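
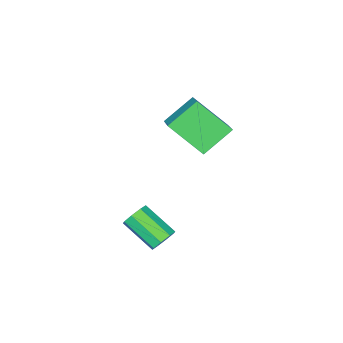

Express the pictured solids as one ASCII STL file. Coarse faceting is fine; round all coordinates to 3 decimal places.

solid 
facet normal -0.561 -0.671 -0.485
outer loop
vertex -1.449 -4.595 2.97
vertex -1.951 -3.364 1.848
vertex -0.332 -4.915 2.119
endloop
endfacet
facet normal 0.289 -0.708 0.645
outer loop
vertex 0.471 -3.956 2.812
vertex -1.449 -4.595 2.97
vertex -0.332 -4.915 2.119
endloop
endfacet
facet normal -0.561 -0.671 -0.485
outer loop
vertex -0.332 -4.915 2.119
vertex -1.951 -3.364 1.848
vertex -0.834 -3.684 0.997
endloop
endfacet
facet normal 0.775 -0.222 -0.591
outer loop
vertex -0.834 -3.684 0.997
vertex 0.471 -3.956 2.812
vertex -0.332 -4.915 2.119
endloop
endfacet
facet normal -0.775 0.222 0.591
outer loop
vertex -1.449 -4.595 2.97
vertex -1.148 -2.405 2.541
vertex -1.951 -3.364 1.848
endloop
endfacet
facet normal 0.289 -0.708 0.645
outer loop
vertex -0.646 -3.636 3.663
vertex -1.449 -4.595 2.97
vertex 0.471 -3.956 2.812
endloop
endfacet
facet normal -0.775 0.222 0.591
outer loop
vertex -0.646 -3.636 3.663
vertex -1.148 -2.405 2.541
vertex -1.449 -4.595 2.97
endloop
endfacet
facet normal -0.289 0.708 -0.645
outer loop
vertex -1.951 -3.364 1.848
vertex -1.148 -2.405 2.541
vertex -0.834 -3.684 0.997
endloop
endfacet
facet normal 0.775 -0.222 -0.591
outer loop
vertex -0.031 -2.725 1.69
vertex 0.471 -3.956 2.812
vertex -0.834 -3.684 0.997
endloop
endfacet
facet normal -0.289 0.708 -0.645
outer loop
vertex -0.834 -3.684 0.997
vertex -1.148 -2.405 2.541
vertex -0.031 -2.725 1.69
endloop
endfacet
facet normal 0.561 0.671 0.485
outer loop
vertex -0.031 -2.725 1.69
vertex -0.646 -3.636 3.663
vertex 0.471 -3.956 2.812
endloop
endfacet
facet normal 0.561 0.671 0.485
outer loop
vertex -1.148 -2.405 2.541
vertex -0.646 -3.636 3.663
vertex -0.031 -2.725 1.69
endloop
endfacet
facet normal -0.109 0.842 -0.528
outer loop
vertex 2.406 -2.813 -2.035
vertex 2.018 -2.643 -1.684
vertex 2.565 -2.591 -1.714
endloop
endfacet
facet normal 0.920 -0.116 -0.375
outer loop
vertex 2.406 -2.813 -2.035
vertex 2.565 -2.591 -1.714
vertex 2.569 -4.067 -1.247
endloop
endfacet
facet normal 0.919 -0.116 -0.376
outer loop
vertex 2.569 -4.067 -1.247
vertex 2.565 -2.591 -1.714
vertex 2.728 -3.845 -0.927
endloop
endfacet
facet normal 0.110 -0.841 0.529
outer loop
vertex 2.569 -4.067 -1.247
vertex 2.728 -3.845 -0.927
vertex 2.182 -3.897 -0.896
endloop
endfacet
facet normal -0.109 0.841 -0.530
outer loop
vertex 2.565 -2.591 -1.714
vertex 2.018 -2.643 -1.684
vertex 2.404 -2.399 -1.376
endloop
endfacet
facet normal 0.917 0.290 0.272
outer loop
vertex 2.565 -2.591 -1.714
vertex 2.404 -2.399 -1.376
vertex 2.728 -3.845 -0.927
endloop
endfacet
facet normal 0.917 0.290 0.272
outer loop
vertex 2.728 -3.845 -0.927
vertex 2.404 -2.399 -1.376
vertex 2.567 -3.654 -0.588
endloop
endfacet
facet normal 0.110 -0.843 0.527
outer loop
vertex 2.728 -3.845 -0.927
vertex 2.567 -3.654 -0.588
vertex 2.182 -3.897 -0.896
endloop
endfacet
facet normal -0.111 0.842 -0.528
outer loop
vertex 2.404 -2.399 -1.376
vertex 2.018 -2.643 -1.684
vertex 2.017 -2.351 -1.218
endloop
endfacet
facet normal 0.376 0.527 0.762
outer loop
vertex 2.404 -2.399 -1.376
vertex 2.017 -2.351 -1.218
vertex 2.567 -3.654 -0.588
endloop
endfacet
facet normal 0.378 0.527 0.761
outer loop
vertex 2.567 -3.654 -0.588
vertex 2.017 -2.351 -1.218
vertex 2.18 -3.605 -0.43
endloop
endfacet
facet normal 0.109 -0.842 0.528
outer loop
vertex 2.567 -3.654 -0.588
vertex 2.18 -3.605 -0.43
vertex 2.182 -3.897 -0.896
endloop
endfacet
facet normal -0.109 0.842 -0.528
outer loop
vertex 2.017 -2.351 -1.218
vertex 2.018 -2.643 -1.684
vertex 1.631 -2.473 -1.333
endloop
endfacet
facet normal -0.383 0.455 0.804
outer loop
vertex 2.017 -2.351 -1.218
vertex 1.631 -2.473 -1.333
vertex 2.18 -3.605 -0.43
endloop
endfacet
facet normal -0.383 0.455 0.804
outer loop
vertex 2.18 -3.605 -0.43
vertex 1.631 -2.473 -1.333
vertex 1.794 -3.727 -0.545
endloop
endfacet
facet normal 0.109 -0.842 0.528
outer loop
vertex 2.18 -3.605 -0.43
vertex 1.794 -3.727 -0.545
vertex 2.182 -3.897 -0.896
endloop
endfacet
facet normal -0.110 0.841 -0.529
outer loop
vertex 1.631 -2.473 -1.333
vertex 2.018 -2.643 -1.684
vertex 1.472 -2.695 -1.653
endloop
endfacet
facet normal -0.919 0.117 0.376
outer loop
vertex 1.631 -2.473 -1.333
vertex 1.472 -2.695 -1.653
vertex 1.794 -3.727 -0.545
endloop
endfacet
facet normal -0.920 0.116 0.375
outer loop
vertex 1.794 -3.727 -0.545
vertex 1.472 -2.695 -1.653
vertex 1.635 -3.949 -0.866
endloop
endfacet
facet normal 0.109 -0.842 0.528
outer loop
vertex 1.794 -3.727 -0.545
vertex 1.635 -3.949 -0.866
vertex 2.182 -3.897 -0.896
endloop
endfacet
facet normal -0.110 0.843 -0.527
outer loop
vertex 1.472 -2.695 -1.653
vertex 2.018 -2.643 -1.684
vertex 1.633 -2.886 -1.992
endloop
endfacet
facet normal -0.917 -0.290 -0.272
outer loop
vertex 1.472 -2.695 -1.653
vertex 1.633 -2.886 -1.992
vertex 1.635 -3.949 -0.866
endloop
endfacet
facet normal -0.917 -0.290 -0.272
outer loop
vertex 1.635 -3.949 -0.866
vertex 1.633 -2.886 -1.992
vertex 1.796 -4.141 -1.204
endloop
endfacet
facet normal 0.109 -0.841 0.530
outer loop
vertex 1.635 -3.949 -0.866
vertex 1.796 -4.141 -1.204
vertex 2.182 -3.897 -0.896
endloop
endfacet
facet normal -0.109 0.842 -0.528
outer loop
vertex 1.633 -2.886 -1.992
vertex 2.018 -2.643 -1.684
vertex 2.02 -2.935 -2.15
endloop
endfacet
facet normal -0.378 -0.527 -0.761
outer loop
vertex 1.633 -2.886 -1.992
vertex 2.02 -2.935 -2.15
vertex 1.796 -4.141 -1.204
endloop
endfacet
facet normal -0.376 -0.528 -0.762
outer loop
vertex 1.796 -4.141 -1.204
vertex 2.02 -2.935 -2.15
vertex 2.183 -4.189 -1.362
endloop
endfacet
facet normal 0.111 -0.842 0.528
outer loop
vertex 1.796 -4.141 -1.204
vertex 2.183 -4.189 -1.362
vertex 2.182 -3.897 -0.896
endloop
endfacet
facet normal -0.109 0.842 -0.528
outer loop
vertex 2.02 -2.935 -2.15
vertex 2.018 -2.643 -1.684
vertex 2.406 -2.813 -2.035
endloop
endfacet
facet normal 0.383 -0.455 -0.804
outer loop
vertex 2.02 -2.935 -2.15
vertex 2.406 -2.813 -2.035
vertex 2.183 -4.189 -1.362
endloop
endfacet
facet normal 0.383 -0.455 -0.804
outer loop
vertex 2.183 -4.189 -1.362
vertex 2.406 -2.813 -2.035
vertex 2.569 -4.067 -1.247
endloop
endfacet
facet normal 0.109 -0.842 0.528
outer loop
vertex 2.183 -4.189 -1.362
vertex 2.569 -4.067 -1.247
vertex 2.182 -3.897 -0.896
endloop
endfacet

endsolid


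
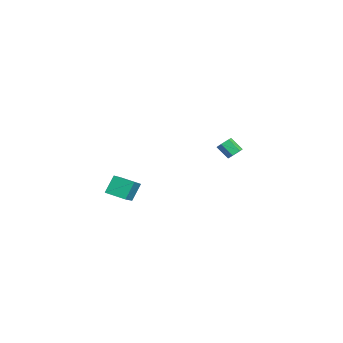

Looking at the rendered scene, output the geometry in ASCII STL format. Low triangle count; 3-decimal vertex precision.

solid 
facet normal -0.514 -0.817 0.260
outer loop
vertex 4.718 -5.105 2.978
vertex 4.292 -4.497 4.045
vertex 3.015 -4.381 1.885
endloop
endfacet
facet normal 0.328 -0.467 -0.821
outer loop
vertex 3.668 -3.343 1.555
vertex 4.718 -5.105 2.978
vertex 3.015 -4.381 1.885
endloop
endfacet
facet normal -0.514 -0.817 0.260
outer loop
vertex 3.015 -4.381 1.885
vertex 4.292 -4.497 4.045
vertex 2.588 -3.773 2.952
endloop
endfacet
facet normal -0.792 0.337 -0.509
outer loop
vertex 2.588 -3.773 2.952
vertex 3.668 -3.343 1.555
vertex 3.015 -4.381 1.885
endloop
endfacet
facet normal 0.792 -0.337 0.508
outer loop
vertex 4.718 -5.105 2.978
vertex 4.945 -3.459 3.715
vertex 4.292 -4.497 4.045
endloop
endfacet
facet normal 0.328 -0.468 -0.821
outer loop
vertex 5.372 -4.067 2.648
vertex 4.718 -5.105 2.978
vertex 3.668 -3.343 1.555
endloop
endfacet
facet normal 0.792 -0.337 0.509
outer loop
vertex 5.372 -4.067 2.648
vertex 4.945 -3.459 3.715
vertex 4.718 -5.105 2.978
endloop
endfacet
facet normal -0.328 0.467 0.821
outer loop
vertex 4.292 -4.497 4.045
vertex 4.945 -3.459 3.715
vertex 2.588 -3.773 2.952
endloop
endfacet
facet normal -0.792 0.337 -0.509
outer loop
vertex 3.242 -2.735 2.622
vertex 3.668 -3.343 1.555
vertex 2.588 -3.773 2.952
endloop
endfacet
facet normal -0.328 0.468 0.821
outer loop
vertex 2.588 -3.773 2.952
vertex 4.945 -3.459 3.715
vertex 3.242 -2.735 2.622
endloop
endfacet
facet normal 0.514 0.817 -0.260
outer loop
vertex 3.242 -2.735 2.622
vertex 5.372 -4.067 2.648
vertex 3.668 -3.343 1.555
endloop
endfacet
facet normal 0.514 0.817 -0.260
outer loop
vertex 4.945 -3.459 3.715
vertex 5.372 -4.067 2.648
vertex 3.242 -2.735 2.622
endloop
endfacet
facet normal 0.510 0.521 -0.684
outer loop
vertex -1.582 4.405 2.177
vertex -1.937 4.22 1.771
vertex -2.053 4.702 2.052
endloop
endfacet
facet normal 0.241 0.675 0.697
outer loop
vertex -1.582 4.405 2.177
vertex -2.053 4.702 2.052
vertex -2.149 3.825 2.935
endloop
endfacet
facet normal 0.243 0.675 0.697
outer loop
vertex -2.149 3.825 2.935
vertex -2.053 4.702 2.052
vertex -2.619 4.122 2.811
endloop
endfacet
facet normal -0.510 -0.522 0.683
outer loop
vertex -2.149 3.825 2.935
vertex -2.619 4.122 2.811
vertex -2.503 3.64 2.529
endloop
endfacet
facet normal 0.511 0.521 -0.683
outer loop
vertex -2.053 4.702 2.052
vertex -1.937 4.22 1.771
vertex -2.407 4.517 1.646
endloop
endfacet
facet normal -0.594 0.788 0.159
outer loop
vertex -2.053 4.702 2.052
vertex -2.407 4.517 1.646
vertex -2.619 4.122 2.811
endloop
endfacet
facet normal -0.593 0.789 0.159
outer loop
vertex -2.619 4.122 2.811
vertex -2.407 4.517 1.646
vertex -2.974 3.937 2.405
endloop
endfacet
facet normal -0.509 -0.523 0.684
outer loop
vertex -2.619 4.122 2.811
vertex -2.974 3.937 2.405
vertex -2.503 3.64 2.529
endloop
endfacet
facet normal 0.511 0.521 -0.683
outer loop
vertex -2.407 4.517 1.646
vertex -1.937 4.22 1.771
vertex -2.291 4.035 1.365
endloop
endfacet
facet normal -0.835 0.113 -0.538
outer loop
vertex -2.407 4.517 1.646
vertex -2.291 4.035 1.365
vertex -2.974 3.937 2.405
endloop
endfacet
facet normal -0.835 0.114 -0.538
outer loop
vertex -2.974 3.937 2.405
vertex -2.291 4.035 1.365
vertex -2.858 3.455 2.123
endloop
endfacet
facet normal -0.509 -0.523 0.684
outer loop
vertex -2.974 3.937 2.405
vertex -2.858 3.455 2.123
vertex -2.503 3.64 2.529
endloop
endfacet
facet normal 0.510 0.522 -0.683
outer loop
vertex -2.291 4.035 1.365
vertex -1.937 4.22 1.771
vertex -1.821 3.738 1.489
endloop
endfacet
facet normal -0.242 -0.675 -0.697
outer loop
vertex -2.291 4.035 1.365
vertex -1.821 3.738 1.489
vertex -2.858 3.455 2.123
endloop
endfacet
facet normal -0.241 -0.676 -0.696
outer loop
vertex -2.858 3.455 2.123
vertex -1.821 3.738 1.489
vertex -2.387 3.158 2.248
endloop
endfacet
facet normal -0.510 -0.521 0.684
outer loop
vertex -2.858 3.455 2.123
vertex -2.387 3.158 2.248
vertex -2.503 3.64 2.529
endloop
endfacet
facet normal 0.509 0.523 -0.684
outer loop
vertex -1.821 3.738 1.489
vertex -1.937 4.22 1.771
vertex -1.466 3.923 1.895
endloop
endfacet
facet normal 0.594 -0.789 -0.160
outer loop
vertex -1.821 3.738 1.489
vertex -1.466 3.923 1.895
vertex -2.387 3.158 2.248
endloop
endfacet
facet normal 0.594 -0.789 -0.159
outer loop
vertex -2.387 3.158 2.248
vertex -1.466 3.923 1.895
vertex -2.033 3.343 2.654
endloop
endfacet
facet normal -0.511 -0.521 0.683
outer loop
vertex -2.387 3.158 2.248
vertex -2.033 3.343 2.654
vertex -2.503 3.64 2.529
endloop
endfacet
facet normal 0.509 0.523 -0.684
outer loop
vertex -1.466 3.923 1.895
vertex -1.937 4.22 1.771
vertex -1.582 4.405 2.177
endloop
endfacet
facet normal 0.836 -0.113 0.538
outer loop
vertex -1.466 3.923 1.895
vertex -1.582 4.405 2.177
vertex -2.033 3.343 2.654
endloop
endfacet
facet normal 0.835 -0.113 0.538
outer loop
vertex -2.033 3.343 2.654
vertex -1.582 4.405 2.177
vertex -2.149 3.825 2.935
endloop
endfacet
facet normal -0.511 -0.521 0.683
outer loop
vertex -2.033 3.343 2.654
vertex -2.149 3.825 2.935
vertex -2.503 3.64 2.529
endloop
endfacet

endsolid


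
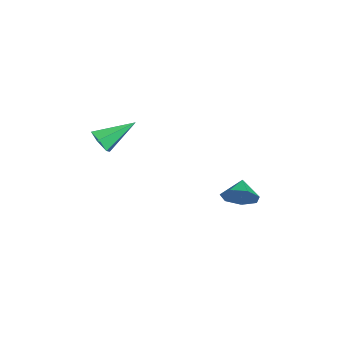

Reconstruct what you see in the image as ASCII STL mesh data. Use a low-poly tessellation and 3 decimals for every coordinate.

solid 
facet normal 0.864 -0.145 -0.481
outer loop
vertex 3.552 2.151 -0.245
vertex 3.061 1.826 -1.029
vertex 3.334 2.743 -0.815
endloop
endfacet
facet normal -0.180 0.647 0.741
outer loop
vertex 3.552 2.151 -0.245
vertex 3.334 2.743 -0.815
vertex 2.059 1.994 -0.471
endloop
endfacet
facet normal 0.864 -0.145 -0.482
outer loop
vertex 3.334 2.743 -0.815
vertex 3.061 1.826 -1.029
vertex 2.91 2.645 -1.546
endloop
endfacet
facet normal -0.469 0.869 0.155
outer loop
vertex 3.334 2.743 -0.815
vertex 2.91 2.645 -1.546
vertex 2.059 1.994 -0.471
endloop
endfacet
facet normal 0.865 -0.144 -0.481
outer loop
vertex 2.91 2.645 -1.546
vertex 3.061 1.826 -1.029
vertex 2.601 1.93 -1.888
endloop
endfacet
facet normal -0.800 0.503 -0.329
outer loop
vertex 2.91 2.645 -1.546
vertex 2.601 1.93 -1.888
vertex 2.059 1.994 -0.471
endloop
endfacet
facet normal 0.865 -0.145 -0.481
outer loop
vertex 2.601 1.93 -1.888
vertex 3.061 1.826 -1.029
vertex 2.638 1.137 -1.583
endloop
endfacet
facet normal -0.922 -0.176 -0.345
outer loop
vertex 2.601 1.93 -1.888
vertex 2.638 1.137 -1.583
vertex 2.059 1.994 -0.471
endloop
endfacet
facet normal 0.865 -0.144 -0.481
outer loop
vertex 2.638 1.137 -1.583
vertex 3.061 1.826 -1.029
vertex 2.994 0.863 -0.861
endloop
endfacet
facet normal -0.745 -0.657 0.118
outer loop
vertex 2.638 1.137 -1.583
vertex 2.994 0.863 -0.861
vertex 2.059 1.994 -0.471
endloop
endfacet
facet normal 0.864 -0.144 -0.482
outer loop
vertex 2.994 0.863 -0.861
vertex 3.061 1.826 -1.029
vertex 3.401 1.314 -0.266
endloop
endfacet
facet normal -0.401 -0.577 0.712
outer loop
vertex 2.994 0.863 -0.861
vertex 3.401 1.314 -0.266
vertex 2.059 1.994 -0.471
endloop
endfacet
facet normal 0.864 -0.144 -0.482
outer loop
vertex 3.401 1.314 -0.266
vertex 3.061 1.826 -1.029
vertex 3.552 2.151 -0.245
endloop
endfacet
facet normal -0.150 0.002 0.989
outer loop
vertex 3.401 1.314 -0.266
vertex 3.552 2.151 -0.245
vertex 2.059 1.994 -0.471
endloop
endfacet
facet normal 0.205 -0.824 -0.528
outer loop
vertex 3.94 -4.895 3.616
vertex 3.335 -4.754 3.162
vertex 4.026 -4.467 2.982
endloop
endfacet
facet normal 0.858 0.365 0.363
outer loop
vertex 3.94 -4.895 3.616
vertex 4.026 -4.467 2.982
vertex 2.925 -3.106 4.218
endloop
endfacet
facet normal 0.205 -0.824 -0.528
outer loop
vertex 4.026 -4.467 2.982
vertex 3.335 -4.754 3.162
vertex 3.42 -4.326 2.527
endloop
endfacet
facet normal 0.488 0.769 -0.412
outer loop
vertex 4.026 -4.467 2.982
vertex 3.42 -4.326 2.527
vertex 2.925 -3.106 4.218
endloop
endfacet
facet normal 0.205 -0.824 -0.528
outer loop
vertex 3.42 -4.326 2.527
vertex 3.335 -4.754 3.162
vertex 2.729 -4.614 2.708
endloop
endfacet
facet normal -0.436 0.664 -0.607
outer loop
vertex 3.42 -4.326 2.527
vertex 2.729 -4.614 2.708
vertex 2.925 -3.106 4.218
endloop
endfacet
facet normal 0.205 -0.824 -0.528
outer loop
vertex 2.729 -4.614 2.708
vertex 3.335 -4.754 3.162
vertex 2.644 -5.041 3.342
endloop
endfacet
facet normal -0.987 0.156 -0.027
outer loop
vertex 2.729 -4.614 2.708
vertex 2.644 -5.041 3.342
vertex 2.925 -3.106 4.218
endloop
endfacet
facet normal 0.205 -0.824 -0.528
outer loop
vertex 2.644 -5.041 3.342
vertex 3.335 -4.754 3.162
vertex 3.249 -5.182 3.796
endloop
endfacet
facet normal -0.618 -0.248 0.746
outer loop
vertex 2.644 -5.041 3.342
vertex 3.249 -5.182 3.796
vertex 2.925 -3.106 4.218
endloop
endfacet
facet normal 0.205 -0.824 -0.528
outer loop
vertex 3.249 -5.182 3.796
vertex 3.335 -4.754 3.162
vertex 3.94 -4.895 3.616
endloop
endfacet
facet normal 0.305 -0.144 0.941
outer loop
vertex 3.249 -5.182 3.796
vertex 3.94 -4.895 3.616
vertex 2.925 -3.106 4.218
endloop
endfacet

endsolid


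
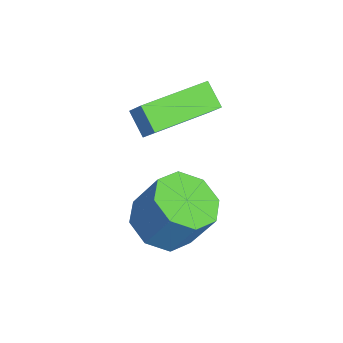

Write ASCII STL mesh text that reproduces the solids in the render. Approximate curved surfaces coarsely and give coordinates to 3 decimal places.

solid 
facet normal -0.590 -0.183 -0.786
outer loop
vertex -1.301 1.013 2.488
vertex -1.882 3.041 2.451
vertex -0.61 1.201 1.926
endloop
endfacet
facet normal 0.276 -0.961 0.018
outer loop
vertex -0.038 1.379 2.689
vertex -1.301 1.013 2.488
vertex -0.61 1.201 1.926
endloop
endfacet
facet normal -0.590 -0.183 -0.786
outer loop
vertex -0.61 1.201 1.926
vertex -1.882 3.041 2.451
vertex -1.191 3.229 1.889
endloop
endfacet
facet normal 0.759 0.206 -0.617
outer loop
vertex -1.191 3.229 1.889
vertex -0.038 1.379 2.689
vertex -0.61 1.201 1.926
endloop
endfacet
facet normal -0.759 -0.206 0.617
outer loop
vertex -1.301 1.013 2.488
vertex -1.31 3.219 3.214
vertex -1.882 3.041 2.451
endloop
endfacet
facet normal 0.276 -0.961 0.018
outer loop
vertex -0.729 1.191 3.251
vertex -1.301 1.013 2.488
vertex -0.038 1.379 2.689
endloop
endfacet
facet normal -0.759 -0.206 0.617
outer loop
vertex -0.729 1.191 3.251
vertex -1.31 3.219 3.214
vertex -1.301 1.013 2.488
endloop
endfacet
facet normal -0.276 0.961 -0.018
outer loop
vertex -1.882 3.041 2.451
vertex -1.31 3.219 3.214
vertex -1.191 3.229 1.889
endloop
endfacet
facet normal 0.759 0.206 -0.617
outer loop
vertex -0.619 3.407 2.652
vertex -0.038 1.379 2.689
vertex -1.191 3.229 1.889
endloop
endfacet
facet normal -0.276 0.961 -0.018
outer loop
vertex -1.191 3.229 1.889
vertex -1.31 3.219 3.214
vertex -0.619 3.407 2.652
endloop
endfacet
facet normal 0.590 0.183 0.786
outer loop
vertex -0.619 3.407 2.652
vertex -0.729 1.191 3.251
vertex -0.038 1.379 2.689
endloop
endfacet
facet normal 0.590 0.183 0.786
outer loop
vertex -1.31 3.219 3.214
vertex -0.729 1.191 3.251
vertex -0.619 3.407 2.652
endloop
endfacet
facet normal -0.267 -0.393 -0.880
outer loop
vertex 1.969 0.533 0.061
vertex 1.243 1.201 -0.017
vertex 2.194 1.166 -0.29
endloop
endfacet
facet normal 0.917 -0.385 -0.107
outer loop
vertex 1.969 0.533 0.061
vertex 2.194 1.166 -0.29
vertex 2.363 1.11 1.354
endloop
endfacet
facet normal 0.917 -0.385 -0.107
outer loop
vertex 2.363 1.11 1.354
vertex 2.194 1.166 -0.29
vertex 2.588 1.743 1.003
endloop
endfacet
facet normal 0.268 0.392 0.880
outer loop
vertex 2.363 1.11 1.354
vertex 2.588 1.743 1.003
vertex 1.637 1.779 1.277
endloop
endfacet
facet normal -0.267 -0.393 -0.880
outer loop
vertex 2.194 1.166 -0.29
vertex 1.243 1.201 -0.017
vertex 1.861 1.819 -0.481
endloop
endfacet
facet normal 0.857 0.319 -0.404
outer loop
vertex 2.194 1.166 -0.29
vertex 1.861 1.819 -0.481
vertex 2.588 1.743 1.003
endloop
endfacet
facet normal 0.858 0.319 -0.404
outer loop
vertex 2.588 1.743 1.003
vertex 1.861 1.819 -0.481
vertex 2.255 2.397 0.812
endloop
endfacet
facet normal 0.268 0.393 0.879
outer loop
vertex 2.588 1.743 1.003
vertex 2.255 2.397 0.812
vertex 1.637 1.779 1.277
endloop
endfacet
facet normal -0.268 -0.393 -0.880
outer loop
vertex 1.861 1.819 -0.481
vertex 1.243 1.201 -0.017
vertex 1.167 2.111 -0.4
endloop
endfacet
facet normal 0.297 0.835 -0.464
outer loop
vertex 1.861 1.819 -0.481
vertex 1.167 2.111 -0.4
vertex 2.255 2.397 0.812
endloop
endfacet
facet normal 0.296 0.836 -0.463
outer loop
vertex 2.255 2.397 0.812
vertex 1.167 2.111 -0.4
vertex 1.561 2.688 0.894
endloop
endfacet
facet normal 0.269 0.393 0.879
outer loop
vertex 2.255 2.397 0.812
vertex 1.561 2.688 0.894
vertex 1.637 1.779 1.277
endloop
endfacet
facet normal -0.269 -0.393 -0.880
outer loop
vertex 1.167 2.111 -0.4
vertex 1.243 1.201 -0.017
vertex 0.517 1.87 -0.094
endloop
endfacet
facet normal -0.438 0.863 -0.251
outer loop
vertex 1.167 2.111 -0.4
vertex 0.517 1.87 -0.094
vertex 1.561 2.688 0.894
endloop
endfacet
facet normal -0.438 0.863 -0.252
outer loop
vertex 1.561 2.688 0.894
vertex 0.517 1.87 -0.094
vertex 0.911 2.447 1.199
endloop
endfacet
facet normal 0.267 0.393 0.880
outer loop
vertex 1.561 2.688 0.894
vertex 0.911 2.447 1.199
vertex 1.637 1.779 1.277
endloop
endfacet
facet normal -0.268 -0.392 -0.880
outer loop
vertex 0.517 1.87 -0.094
vertex 1.243 1.201 -0.017
vertex 0.292 1.237 0.257
endloop
endfacet
facet normal -0.917 0.385 0.107
outer loop
vertex 0.517 1.87 -0.094
vertex 0.292 1.237 0.257
vertex 0.911 2.447 1.199
endloop
endfacet
facet normal -0.917 0.385 0.107
outer loop
vertex 0.911 2.447 1.199
vertex 0.292 1.237 0.257
vertex 0.686 1.814 1.55
endloop
endfacet
facet normal 0.267 0.393 0.880
outer loop
vertex 0.911 2.447 1.199
vertex 0.686 1.814 1.55
vertex 1.637 1.779 1.277
endloop
endfacet
facet normal -0.268 -0.393 -0.879
outer loop
vertex 0.292 1.237 0.257
vertex 1.243 1.201 -0.017
vertex 0.625 0.583 0.448
endloop
endfacet
facet normal -0.858 -0.319 0.404
outer loop
vertex 0.292 1.237 0.257
vertex 0.625 0.583 0.448
vertex 0.686 1.814 1.55
endloop
endfacet
facet normal -0.857 -0.319 0.404
outer loop
vertex 0.686 1.814 1.55
vertex 0.625 0.583 0.448
vertex 1.019 1.161 1.741
endloop
endfacet
facet normal 0.267 0.393 0.880
outer loop
vertex 0.686 1.814 1.55
vertex 1.019 1.161 1.741
vertex 1.637 1.779 1.277
endloop
endfacet
facet normal -0.269 -0.393 -0.879
outer loop
vertex 0.625 0.583 0.448
vertex 1.243 1.201 -0.017
vertex 1.319 0.292 0.366
endloop
endfacet
facet normal -0.296 -0.835 0.463
outer loop
vertex 0.625 0.583 0.448
vertex 1.319 0.292 0.366
vertex 1.019 1.161 1.741
endloop
endfacet
facet normal -0.297 -0.835 0.463
outer loop
vertex 1.019 1.161 1.741
vertex 1.319 0.292 0.366
vertex 1.713 0.869 1.66
endloop
endfacet
facet normal 0.268 0.393 0.880
outer loop
vertex 1.019 1.161 1.741
vertex 1.713 0.869 1.66
vertex 1.637 1.779 1.277
endloop
endfacet
facet normal -0.267 -0.393 -0.880
outer loop
vertex 1.319 0.292 0.366
vertex 1.243 1.201 -0.017
vertex 1.969 0.533 0.061
endloop
endfacet
facet normal 0.438 -0.863 0.251
outer loop
vertex 1.319 0.292 0.366
vertex 1.969 0.533 0.061
vertex 1.713 0.869 1.66
endloop
endfacet
facet normal 0.438 -0.863 0.252
outer loop
vertex 1.713 0.869 1.66
vertex 1.969 0.533 0.061
vertex 2.363 1.11 1.354
endloop
endfacet
facet normal 0.269 0.393 0.880
outer loop
vertex 1.713 0.869 1.66
vertex 2.363 1.11 1.354
vertex 1.637 1.779 1.277
endloop
endfacet

endsolid


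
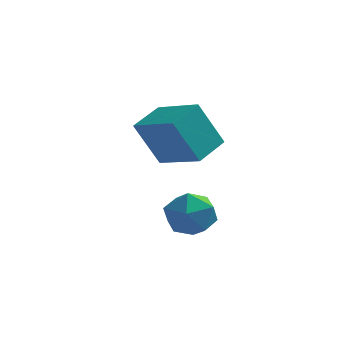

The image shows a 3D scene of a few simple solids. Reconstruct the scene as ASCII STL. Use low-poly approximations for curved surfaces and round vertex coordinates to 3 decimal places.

solid 
facet normal -0.143 0.576 0.805
outer loop
vertex 0.771 1.211 -1.793
vertex 1.377 0.484 -1.165
vertex 1.894 1.348 -1.691
endloop
endfacet
facet normal -0.137 0.968 0.208
outer loop
vertex 0.771 1.211 -1.793
vertex 1.894 1.348 -1.691
vertex 1.393 1.494 -2.7
endloop
endfacet
facet normal -0.652 0.725 -0.221
outer loop
vertex 0.771 1.211 -1.793
vertex 1.393 1.494 -2.7
vertex 0.567 0.722 -2.797
endloop
endfacet
facet normal -0.977 0.182 0.110
outer loop
vertex 0.771 1.211 -1.793
vertex 0.567 0.722 -2.797
vertex 0.557 0.098 -1.848
endloop
endfacet
facet normal -0.662 0.091 0.744
outer loop
vertex 0.771 1.211 -1.793
vertex 0.557 0.098 -1.848
vertex 1.377 0.484 -1.165
endloop
endfacet
facet normal 0.490 0.864 -0.118
outer loop
vertex 1.393 1.494 -2.7
vertex 1.894 1.348 -1.691
vertex 2.383 0.942 -2.632
endloop
endfacet
facet normal 0.479 0.229 0.847
outer loop
vertex 1.894 1.348 -1.691
vertex 1.377 0.484 -1.165
vertex 2.373 0.318 -1.683
endloop
endfacet
facet normal -0.362 -0.556 0.748
outer loop
vertex 1.377 0.484 -1.165
vertex 0.557 0.098 -1.848
vertex 1.547 -0.454 -1.78
endloop
endfacet
facet normal -0.870 -0.407 -0.277
outer loop
vertex 0.557 0.098 -1.848
vertex 0.567 0.722 -2.797
vertex 1.046 -0.308 -2.789
endloop
endfacet
facet normal -0.344 0.470 -0.813
outer loop
vertex 0.567 0.722 -2.797
vertex 1.393 1.494 -2.7
vertex 1.563 0.556 -3.315
endloop
endfacet
facet normal 0.977 -0.182 -0.110
outer loop
vertex 2.169 -0.171 -2.687
vertex 2.383 0.942 -2.632
vertex 2.373 0.318 -1.683
endloop
endfacet
facet normal 0.652 -0.725 0.221
outer loop
vertex 2.169 -0.171 -2.687
vertex 2.373 0.318 -1.683
vertex 1.547 -0.454 -1.78
endloop
endfacet
facet normal 0.137 -0.968 -0.208
outer loop
vertex 2.169 -0.171 -2.687
vertex 1.547 -0.454 -1.78
vertex 1.046 -0.308 -2.789
endloop
endfacet
facet normal 0.143 -0.576 -0.805
outer loop
vertex 2.169 -0.171 -2.687
vertex 1.046 -0.308 -2.789
vertex 1.563 0.556 -3.315
endloop
endfacet
facet normal 0.662 -0.091 -0.744
outer loop
vertex 2.169 -0.171 -2.687
vertex 1.563 0.556 -3.315
vertex 2.383 0.942 -2.632
endloop
endfacet
facet normal 0.870 0.407 0.277
outer loop
vertex 2.373 0.318 -1.683
vertex 2.383 0.942 -2.632
vertex 1.894 1.348 -1.691
endloop
endfacet
facet normal 0.344 -0.470 0.813
outer loop
vertex 1.547 -0.454 -1.78
vertex 2.373 0.318 -1.683
vertex 1.377 0.484 -1.165
endloop
endfacet
facet normal -0.490 -0.864 0.118
outer loop
vertex 1.046 -0.308 -2.789
vertex 1.547 -0.454 -1.78
vertex 0.557 0.098 -1.848
endloop
endfacet
facet normal -0.479 -0.229 -0.847
outer loop
vertex 1.563 0.556 -3.315
vertex 1.046 -0.308 -2.789
vertex 0.567 0.722 -2.797
endloop
endfacet
facet normal 0.362 0.556 -0.748
outer loop
vertex 2.383 0.942 -2.632
vertex 1.563 0.556 -3.315
vertex 1.393 1.494 -2.7
endloop
endfacet
facet normal -0.816 0.478 -0.324
outer loop
vertex -0.915 1.428 1.647
vertex -0.315 2.783 2.133
vertex 0.011 1.708 -0.273
endloop
endfacet
facet normal -0.384 -0.869 -0.312
outer loop
vertex 1.775 0.677 0.427
vertex -0.915 1.428 1.647
vertex 0.011 1.708 -0.273
endloop
endfacet
facet normal -0.817 0.477 -0.324
outer loop
vertex 0.011 1.708 -0.273
vertex -0.315 2.783 2.133
vertex 0.61 3.063 0.213
endloop
endfacet
facet normal 0.430 0.130 -0.893
outer loop
vertex 0.61 3.063 0.213
vertex 1.775 0.677 0.427
vertex 0.011 1.708 -0.273
endloop
endfacet
facet normal -0.430 -0.130 0.893
outer loop
vertex -0.915 1.428 1.647
vertex 1.449 1.752 2.833
vertex -0.315 2.783 2.133
endloop
endfacet
facet normal -0.384 -0.869 -0.312
outer loop
vertex 0.85 0.397 2.347
vertex -0.915 1.428 1.647
vertex 1.775 0.677 0.427
endloop
endfacet
facet normal -0.430 -0.130 0.893
outer loop
vertex 0.85 0.397 2.347
vertex 1.449 1.752 2.833
vertex -0.915 1.428 1.647
endloop
endfacet
facet normal 0.384 0.869 0.312
outer loop
vertex -0.315 2.783 2.133
vertex 1.449 1.752 2.833
vertex 0.61 3.063 0.213
endloop
endfacet
facet normal 0.430 0.130 -0.893
outer loop
vertex 2.375 2.032 0.913
vertex 1.775 0.677 0.427
vertex 0.61 3.063 0.213
endloop
endfacet
facet normal 0.384 0.869 0.312
outer loop
vertex 0.61 3.063 0.213
vertex 1.449 1.752 2.833
vertex 2.375 2.032 0.913
endloop
endfacet
facet normal 0.817 -0.478 0.324
outer loop
vertex 2.375 2.032 0.913
vertex 0.85 0.397 2.347
vertex 1.775 0.677 0.427
endloop
endfacet
facet normal 0.817 -0.477 0.324
outer loop
vertex 1.449 1.752 2.833
vertex 0.85 0.397 2.347
vertex 2.375 2.032 0.913
endloop
endfacet

endsolid


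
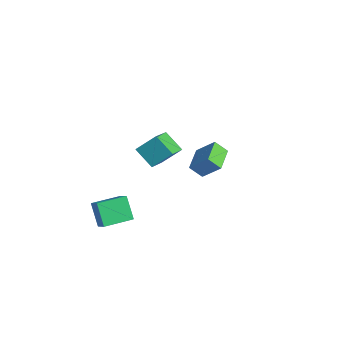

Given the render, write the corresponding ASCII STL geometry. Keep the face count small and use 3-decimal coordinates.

solid 
facet normal -0.753 -0.209 0.624
outer loop
vertex 0.483 -2.286 5.032
vertex -0.726 -0.824 4.063
vertex 0.01 -3.275 4.129
endloop
endfacet
facet normal 0.568 -0.686 0.455
outer loop
vertex 1.086 -2.976 3.237
vertex 0.483 -2.286 5.032
vertex 0.01 -3.275 4.129
endloop
endfacet
facet normal -0.753 -0.209 0.624
outer loop
vertex 0.01 -3.275 4.129
vertex -0.726 -0.824 4.063
vertex -1.199 -1.813 3.161
endloop
endfacet
facet normal -0.333 -0.696 -0.636
outer loop
vertex -1.199 -1.813 3.161
vertex 1.086 -2.976 3.237
vertex 0.01 -3.275 4.129
endloop
endfacet
facet normal 0.333 0.697 0.635
outer loop
vertex 0.483 -2.286 5.032
vertex 0.35 -0.525 3.171
vertex -0.726 -0.824 4.063
endloop
endfacet
facet normal 0.568 -0.686 0.455
outer loop
vertex 1.559 -1.987 4.139
vertex 0.483 -2.286 5.032
vertex 1.086 -2.976 3.237
endloop
endfacet
facet normal 0.334 0.697 0.635
outer loop
vertex 1.559 -1.987 4.139
vertex 0.35 -0.525 3.171
vertex 0.483 -2.286 5.032
endloop
endfacet
facet normal -0.568 0.686 -0.455
outer loop
vertex -0.726 -0.824 4.063
vertex 0.35 -0.525 3.171
vertex -1.199 -1.813 3.161
endloop
endfacet
facet normal -0.333 -0.697 -0.635
outer loop
vertex -0.123 -1.514 2.268
vertex 1.086 -2.976 3.237
vertex -1.199 -1.813 3.161
endloop
endfacet
facet normal -0.568 0.686 -0.454
outer loop
vertex -1.199 -1.813 3.161
vertex 0.35 -0.525 3.171
vertex -0.123 -1.514 2.268
endloop
endfacet
facet normal 0.753 0.209 -0.624
outer loop
vertex -0.123 -1.514 2.268
vertex 1.559 -1.987 4.139
vertex 1.086 -2.976 3.237
endloop
endfacet
facet normal 0.753 0.210 -0.624
outer loop
vertex 0.35 -0.525 3.171
vertex 1.559 -1.987 4.139
vertex -0.123 -1.514 2.268
endloop
endfacet
facet normal -0.825 0.093 -0.557
outer loop
vertex -4.159 -3.522 -2.768
vertex -3.933 -1.716 -2.8
vertex -3.266 -3.658 -4.113
endloop
endfacet
facet normal -0.124 -0.992 0.018
outer loop
vertex -2.507 -3.744 -3.6
vertex -4.159 -3.522 -2.768
vertex -3.266 -3.658 -4.113
endloop
endfacet
facet normal -0.825 0.093 -0.557
outer loop
vertex -3.266 -3.658 -4.113
vertex -3.933 -1.716 -2.8
vertex -3.04 -1.852 -4.145
endloop
endfacet
facet normal 0.551 -0.084 -0.830
outer loop
vertex -3.04 -1.852 -4.145
vertex -2.507 -3.744 -3.6
vertex -3.266 -3.658 -4.113
endloop
endfacet
facet normal -0.551 0.084 0.830
outer loop
vertex -4.159 -3.522 -2.768
vertex -3.174 -1.802 -2.287
vertex -3.933 -1.716 -2.8
endloop
endfacet
facet normal -0.124 -0.992 0.018
outer loop
vertex -3.4 -3.608 -2.255
vertex -4.159 -3.522 -2.768
vertex -2.507 -3.744 -3.6
endloop
endfacet
facet normal -0.551 0.084 0.830
outer loop
vertex -3.4 -3.608 -2.255
vertex -3.174 -1.802 -2.287
vertex -4.159 -3.522 -2.768
endloop
endfacet
facet normal 0.124 0.992 -0.018
outer loop
vertex -3.933 -1.716 -2.8
vertex -3.174 -1.802 -2.287
vertex -3.04 -1.852 -4.145
endloop
endfacet
facet normal 0.551 -0.084 -0.830
outer loop
vertex -2.281 -1.938 -3.632
vertex -2.507 -3.744 -3.6
vertex -3.04 -1.852 -4.145
endloop
endfacet
facet normal 0.124 0.992 -0.018
outer loop
vertex -3.04 -1.852 -4.145
vertex -3.174 -1.802 -2.287
vertex -2.281 -1.938 -3.632
endloop
endfacet
facet normal 0.825 -0.093 0.557
outer loop
vertex -2.281 -1.938 -3.632
vertex -3.4 -3.608 -2.255
vertex -2.507 -3.744 -3.6
endloop
endfacet
facet normal 0.825 -0.093 0.557
outer loop
vertex -3.174 -1.802 -2.287
vertex -3.4 -3.608 -2.255
vertex -2.281 -1.938 -3.632
endloop
endfacet
facet normal -0.444 -0.556 0.703
outer loop
vertex -1.307 2.391 0.173
vertex -2.37 3.639 0.488
vertex -2.291 1.823 -0.897
endloop
endfacet
facet normal 0.637 -0.747 -0.189
outer loop
vertex -1.83 2.401 -1.628
vertex -1.307 2.391 0.173
vertex -2.291 1.823 -0.897
endloop
endfacet
facet normal -0.443 -0.556 0.703
outer loop
vertex -2.291 1.823 -0.897
vertex -2.37 3.639 0.488
vertex -3.354 3.071 -0.581
endloop
endfacet
facet normal -0.631 -0.364 -0.685
outer loop
vertex -3.354 3.071 -0.581
vertex -1.83 2.401 -1.628
vertex -2.291 1.823 -0.897
endloop
endfacet
facet normal 0.631 0.364 0.685
outer loop
vertex -1.307 2.391 0.173
vertex -1.909 4.217 -0.243
vertex -2.37 3.639 0.488
endloop
endfacet
facet normal 0.637 -0.747 -0.189
outer loop
vertex -0.846 2.969 -0.559
vertex -1.307 2.391 0.173
vertex -1.83 2.401 -1.628
endloop
endfacet
facet normal 0.631 0.364 0.685
outer loop
vertex -0.846 2.969 -0.559
vertex -1.909 4.217 -0.243
vertex -1.307 2.391 0.173
endloop
endfacet
facet normal -0.637 0.747 0.189
outer loop
vertex -2.37 3.639 0.488
vertex -1.909 4.217 -0.243
vertex -3.354 3.071 -0.581
endloop
endfacet
facet normal -0.631 -0.364 -0.685
outer loop
vertex -2.893 3.649 -1.313
vertex -1.83 2.401 -1.628
vertex -3.354 3.071 -0.581
endloop
endfacet
facet normal -0.637 0.747 0.189
outer loop
vertex -3.354 3.071 -0.581
vertex -1.909 4.217 -0.243
vertex -2.893 3.649 -1.313
endloop
endfacet
facet normal 0.444 0.555 -0.703
outer loop
vertex -2.893 3.649 -1.313
vertex -0.846 2.969 -0.559
vertex -1.83 2.401 -1.628
endloop
endfacet
facet normal 0.444 0.556 -0.703
outer loop
vertex -1.909 4.217 -0.243
vertex -0.846 2.969 -0.559
vertex -2.893 3.649 -1.313
endloop
endfacet

endsolid


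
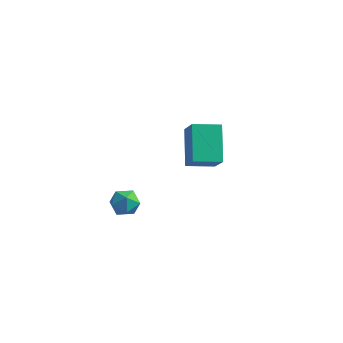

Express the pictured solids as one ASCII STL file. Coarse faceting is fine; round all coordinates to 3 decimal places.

solid 
facet normal -0.516 0.462 -0.721
outer loop
vertex 1.243 4.044 -0.622
vertex 2.303 4.922 -0.817
vertex 2.052 2.756 -2.026
endloop
endfacet
facet normal -0.763 -0.632 0.140
outer loop
vertex 2.897 1.998 -0.843
vertex 1.243 4.044 -0.622
vertex 2.052 2.756 -2.026
endloop
endfacet
facet normal -0.516 0.462 -0.721
outer loop
vertex 2.052 2.756 -2.026
vertex 2.303 4.922 -0.817
vertex 3.112 3.634 -2.221
endloop
endfacet
facet normal 0.391 -0.622 -0.678
outer loop
vertex 3.112 3.634 -2.221
vertex 2.897 1.998 -0.843
vertex 2.052 2.756 -2.026
endloop
endfacet
facet normal -0.391 0.622 0.678
outer loop
vertex 1.243 4.044 -0.622
vertex 3.148 4.164 0.366
vertex 2.303 4.922 -0.817
endloop
endfacet
facet normal -0.763 -0.632 0.140
outer loop
vertex 2.088 3.286 0.561
vertex 1.243 4.044 -0.622
vertex 2.897 1.998 -0.843
endloop
endfacet
facet normal -0.391 0.622 0.678
outer loop
vertex 2.088 3.286 0.561
vertex 3.148 4.164 0.366
vertex 1.243 4.044 -0.622
endloop
endfacet
facet normal 0.763 0.632 -0.140
outer loop
vertex 2.303 4.922 -0.817
vertex 3.148 4.164 0.366
vertex 3.112 3.634 -2.221
endloop
endfacet
facet normal 0.391 -0.622 -0.678
outer loop
vertex 3.957 2.876 -1.038
vertex 2.897 1.998 -0.843
vertex 3.112 3.634 -2.221
endloop
endfacet
facet normal 0.763 0.632 -0.140
outer loop
vertex 3.112 3.634 -2.221
vertex 3.148 4.164 0.366
vertex 3.957 2.876 -1.038
endloop
endfacet
facet normal 0.516 -0.462 0.721
outer loop
vertex 3.957 2.876 -1.038
vertex 2.088 3.286 0.561
vertex 2.897 1.998 -0.843
endloop
endfacet
facet normal 0.516 -0.462 0.721
outer loop
vertex 3.148 4.164 0.366
vertex 2.088 3.286 0.561
vertex 3.957 2.876 -1.038
endloop
endfacet
facet normal -0.041 0.117 0.992
outer loop
vertex 1.886 -1.407 -0.907
vertex 1.3 -1.902 -0.873
vertex 2.022 -2.157 -0.813
endloop
endfacet
facet normal 0.625 0.208 0.752
outer loop
vertex 1.886 -1.407 -0.907
vertex 2.022 -2.157 -0.813
vertex 2.459 -1.745 -1.29
endloop
endfacet
facet normal 0.618 0.737 0.275
outer loop
vertex 1.886 -1.407 -0.907
vertex 2.459 -1.745 -1.29
vertex 2.009 -1.235 -1.645
endloop
endfacet
facet normal -0.054 0.974 0.218
outer loop
vertex 1.886 -1.407 -0.907
vertex 2.009 -1.235 -1.645
vertex 1.292 -1.332 -1.388
endloop
endfacet
facet normal -0.461 0.591 0.662
outer loop
vertex 1.886 -1.407 -0.907
vertex 1.292 -1.332 -1.388
vertex 1.3 -1.902 -0.873
endloop
endfacet
facet normal 0.822 -0.390 0.416
outer loop
vertex 2.459 -1.745 -1.29
vertex 2.022 -2.157 -0.813
vertex 2.228 -2.448 -1.492
endloop
endfacet
facet normal -0.256 -0.537 0.804
outer loop
vertex 2.022 -2.157 -0.813
vertex 1.3 -1.902 -0.873
vertex 1.511 -2.545 -1.235
endloop
endfacet
facet normal -0.935 0.230 0.269
outer loop
vertex 1.3 -1.902 -0.873
vertex 1.292 -1.332 -1.388
vertex 1.061 -2.035 -1.59
endloop
endfacet
facet normal -0.276 0.850 -0.448
outer loop
vertex 1.292 -1.332 -1.388
vertex 2.009 -1.235 -1.645
vertex 1.498 -1.623 -2.067
endloop
endfacet
facet normal 0.810 0.466 -0.356
outer loop
vertex 2.009 -1.235 -1.645
vertex 2.459 -1.745 -1.29
vertex 2.22 -1.878 -2.007
endloop
endfacet
facet normal 0.054 -0.974 -0.218
outer loop
vertex 1.634 -2.373 -1.973
vertex 2.228 -2.448 -1.492
vertex 1.511 -2.545 -1.235
endloop
endfacet
facet normal -0.618 -0.737 -0.275
outer loop
vertex 1.634 -2.373 -1.973
vertex 1.511 -2.545 -1.235
vertex 1.061 -2.035 -1.59
endloop
endfacet
facet normal -0.625 -0.208 -0.752
outer loop
vertex 1.634 -2.373 -1.973
vertex 1.061 -2.035 -1.59
vertex 1.498 -1.623 -2.067
endloop
endfacet
facet normal 0.041 -0.117 -0.992
outer loop
vertex 1.634 -2.373 -1.973
vertex 1.498 -1.623 -2.067
vertex 2.22 -1.878 -2.007
endloop
endfacet
facet normal 0.461 -0.591 -0.662
outer loop
vertex 1.634 -2.373 -1.973
vertex 2.22 -1.878 -2.007
vertex 2.228 -2.448 -1.492
endloop
endfacet
facet normal 0.276 -0.850 0.448
outer loop
vertex 1.511 -2.545 -1.235
vertex 2.228 -2.448 -1.492
vertex 2.022 -2.157 -0.813
endloop
endfacet
facet normal -0.810 -0.466 0.356
outer loop
vertex 1.061 -2.035 -1.59
vertex 1.511 -2.545 -1.235
vertex 1.3 -1.902 -0.873
endloop
endfacet
facet normal -0.822 0.390 -0.416
outer loop
vertex 1.498 -1.623 -2.067
vertex 1.061 -2.035 -1.59
vertex 1.292 -1.332 -1.388
endloop
endfacet
facet normal 0.256 0.537 -0.804
outer loop
vertex 2.22 -1.878 -2.007
vertex 1.498 -1.623 -2.067
vertex 2.009 -1.235 -1.645
endloop
endfacet
facet normal 0.935 -0.230 -0.269
outer loop
vertex 2.228 -2.448 -1.492
vertex 2.22 -1.878 -2.007
vertex 2.459 -1.745 -1.29
endloop
endfacet

endsolid


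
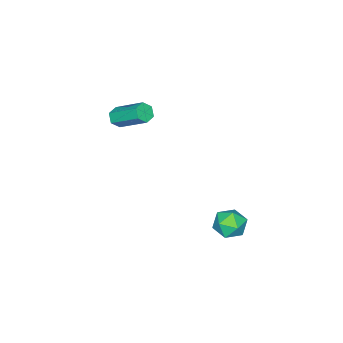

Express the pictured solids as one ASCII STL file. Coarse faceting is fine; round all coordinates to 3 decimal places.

solid 
facet normal -0.124 0.701 0.703
outer loop
vertex -0.833 3.61 -3.352
vertex -0.392 3.143 -2.809
vertex 0.001 3.703 -3.298
endloop
endfacet
facet normal -0.114 0.992 0.051
outer loop
vertex -0.833 3.61 -3.352
vertex 0.001 3.703 -3.298
vertex -0.374 3.699 -4.051
endloop
endfacet
facet normal -0.638 0.695 -0.330
outer loop
vertex -0.833 3.61 -3.352
vertex -0.374 3.699 -4.051
vertex -0.999 3.137 -4.027
endloop
endfacet
facet normal -0.972 0.221 0.084
outer loop
vertex -0.833 3.61 -3.352
vertex -0.999 3.137 -4.027
vertex -1.011 2.793 -3.26
endloop
endfacet
facet normal -0.653 0.224 0.723
outer loop
vertex -0.833 3.61 -3.352
vertex -1.011 2.793 -3.26
vertex -0.392 3.143 -2.809
endloop
endfacet
facet normal 0.507 0.823 -0.257
outer loop
vertex -0.374 3.699 -4.051
vertex 0.001 3.703 -3.298
vertex 0.351 3.287 -3.94
endloop
endfacet
facet normal 0.493 0.350 0.797
outer loop
vertex 0.001 3.703 -3.298
vertex -0.392 3.143 -2.809
vertex 0.339 2.943 -3.173
endloop
endfacet
facet normal -0.366 -0.421 0.830
outer loop
vertex -0.392 3.143 -2.809
vertex -1.011 2.793 -3.26
vertex -0.286 2.381 -3.149
endloop
endfacet
facet normal -0.881 -0.426 -0.205
outer loop
vertex -1.011 2.793 -3.26
vertex -0.999 3.137 -4.027
vertex -0.661 2.377 -3.902
endloop
endfacet
facet normal -0.342 0.343 -0.875
outer loop
vertex -0.999 3.137 -4.027
vertex -0.374 3.699 -4.051
vertex -0.268 2.937 -4.391
endloop
endfacet
facet normal 0.972 -0.221 -0.084
outer loop
vertex 0.173 2.47 -3.848
vertex 0.351 3.287 -3.94
vertex 0.339 2.943 -3.173
endloop
endfacet
facet normal 0.638 -0.695 0.330
outer loop
vertex 0.173 2.47 -3.848
vertex 0.339 2.943 -3.173
vertex -0.286 2.381 -3.149
endloop
endfacet
facet normal 0.114 -0.992 -0.051
outer loop
vertex 0.173 2.47 -3.848
vertex -0.286 2.381 -3.149
vertex -0.661 2.377 -3.902
endloop
endfacet
facet normal 0.124 -0.701 -0.703
outer loop
vertex 0.173 2.47 -3.848
vertex -0.661 2.377 -3.902
vertex -0.268 2.937 -4.391
endloop
endfacet
facet normal 0.653 -0.224 -0.723
outer loop
vertex 0.173 2.47 -3.848
vertex -0.268 2.937 -4.391
vertex 0.351 3.287 -3.94
endloop
endfacet
facet normal 0.881 0.426 0.205
outer loop
vertex 0.339 2.943 -3.173
vertex 0.351 3.287 -3.94
vertex 0.001 3.703 -3.298
endloop
endfacet
facet normal 0.342 -0.343 0.875
outer loop
vertex -0.286 2.381 -3.149
vertex 0.339 2.943 -3.173
vertex -0.392 3.143 -2.809
endloop
endfacet
facet normal -0.507 -0.823 0.257
outer loop
vertex -0.661 2.377 -3.902
vertex -0.286 2.381 -3.149
vertex -1.011 2.793 -3.26
endloop
endfacet
facet normal -0.493 -0.350 -0.797
outer loop
vertex -0.268 2.937 -4.391
vertex -0.661 2.377 -3.902
vertex -0.999 3.137 -4.027
endloop
endfacet
facet normal 0.366 0.421 -0.830
outer loop
vertex 0.351 3.287 -3.94
vertex -0.268 2.937 -4.391
vertex -0.374 3.699 -4.051
endloop
endfacet
facet normal 0.039 -0.816 -0.577
outer loop
vertex -0.199 -3.59 0.608
vertex -0.514 -3.347 0.243
vertex 0.023 -3.299 0.211
endloop
endfacet
facet normal 0.911 -0.208 0.357
outer loop
vertex -0.199 -3.59 0.608
vertex 0.023 -3.299 0.211
vertex -0.271 -2.096 1.663
endloop
endfacet
facet normal 0.911 -0.208 0.357
outer loop
vertex -0.271 -2.096 1.663
vertex 0.023 -3.299 0.211
vertex -0.049 -1.805 1.266
endloop
endfacet
facet normal -0.040 0.816 0.576
outer loop
vertex -0.271 -2.096 1.663
vertex -0.049 -1.805 1.266
vertex -0.586 -1.853 1.297
endloop
endfacet
facet normal 0.039 -0.816 -0.577
outer loop
vertex 0.023 -3.299 0.211
vertex -0.514 -3.347 0.243
vertex -0.292 -3.056 -0.154
endloop
endfacet
facet normal 0.811 0.363 -0.459
outer loop
vertex 0.023 -3.299 0.211
vertex -0.292 -3.056 -0.154
vertex -0.049 -1.805 1.266
endloop
endfacet
facet normal 0.812 0.362 -0.458
outer loop
vertex -0.049 -1.805 1.266
vertex -0.292 -3.056 -0.154
vertex -0.364 -1.562 0.9
endloop
endfacet
facet normal -0.040 0.816 0.576
outer loop
vertex -0.049 -1.805 1.266
vertex -0.364 -1.562 0.9
vertex -0.586 -1.853 1.297
endloop
endfacet
facet normal 0.040 -0.816 -0.576
outer loop
vertex -0.292 -3.056 -0.154
vertex -0.514 -3.347 0.243
vertex -0.829 -3.104 -0.123
endloop
endfacet
facet normal -0.098 0.571 -0.815
outer loop
vertex -0.292 -3.056 -0.154
vertex -0.829 -3.104 -0.123
vertex -0.364 -1.562 0.9
endloop
endfacet
facet normal -0.100 0.571 -0.815
outer loop
vertex -0.364 -1.562 0.9
vertex -0.829 -3.104 -0.123
vertex -0.901 -1.61 0.932
endloop
endfacet
facet normal -0.039 0.816 0.577
outer loop
vertex -0.364 -1.562 0.9
vertex -0.901 -1.61 0.932
vertex -0.586 -1.853 1.297
endloop
endfacet
facet normal 0.040 -0.816 -0.576
outer loop
vertex -0.829 -3.104 -0.123
vertex -0.514 -3.347 0.243
vertex -1.051 -3.395 0.274
endloop
endfacet
facet normal -0.911 0.208 -0.357
outer loop
vertex -0.829 -3.104 -0.123
vertex -1.051 -3.395 0.274
vertex -0.901 -1.61 0.932
endloop
endfacet
facet normal -0.911 0.208 -0.357
outer loop
vertex -0.901 -1.61 0.932
vertex -1.051 -3.395 0.274
vertex -1.123 -1.901 1.329
endloop
endfacet
facet normal -0.039 0.816 0.577
outer loop
vertex -0.901 -1.61 0.932
vertex -1.123 -1.901 1.329
vertex -0.586 -1.853 1.297
endloop
endfacet
facet normal 0.040 -0.816 -0.576
outer loop
vertex -1.051 -3.395 0.274
vertex -0.514 -3.347 0.243
vertex -0.736 -3.638 0.64
endloop
endfacet
facet normal -0.812 -0.362 0.458
outer loop
vertex -1.051 -3.395 0.274
vertex -0.736 -3.638 0.64
vertex -1.123 -1.901 1.329
endloop
endfacet
facet normal -0.811 -0.363 0.459
outer loop
vertex -1.123 -1.901 1.329
vertex -0.736 -3.638 0.64
vertex -0.808 -2.144 1.694
endloop
endfacet
facet normal -0.039 0.816 0.577
outer loop
vertex -1.123 -1.901 1.329
vertex -0.808 -2.144 1.694
vertex -0.586 -1.853 1.297
endloop
endfacet
facet normal 0.039 -0.816 -0.577
outer loop
vertex -0.736 -3.638 0.64
vertex -0.514 -3.347 0.243
vertex -0.199 -3.59 0.608
endloop
endfacet
facet normal 0.100 -0.570 0.815
outer loop
vertex -0.736 -3.638 0.64
vertex -0.199 -3.59 0.608
vertex -0.808 -2.144 1.694
endloop
endfacet
facet normal 0.098 -0.571 0.815
outer loop
vertex -0.808 -2.144 1.694
vertex -0.199 -3.59 0.608
vertex -0.271 -2.096 1.663
endloop
endfacet
facet normal -0.040 0.816 0.576
outer loop
vertex -0.808 -2.144 1.694
vertex -0.271 -2.096 1.663
vertex -0.586 -1.853 1.297
endloop
endfacet

endsolid


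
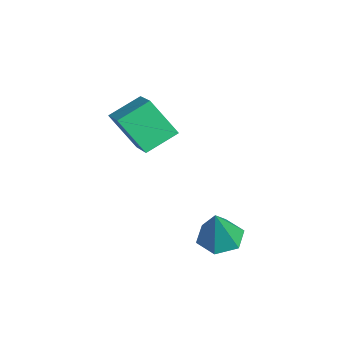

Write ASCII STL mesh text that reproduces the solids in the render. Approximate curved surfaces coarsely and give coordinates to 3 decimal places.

solid 
facet normal -0.341 0.184 -0.922
outer loop
vertex 2.458 1.07 -1.682
vertex 1.689 0.523 -1.507
vertex 1.664 1.462 -1.31
endloop
endfacet
facet normal 0.547 0.744 0.384
outer loop
vertex 2.458 1.07 -1.682
vertex 1.664 1.462 -1.31
vertex 2.331 0.177 0.227
endloop
endfacet
facet normal -0.341 0.184 -0.922
outer loop
vertex 1.664 1.462 -1.31
vertex 1.689 0.523 -1.507
vertex 0.895 0.914 -1.135
endloop
endfacet
facet normal -0.313 0.658 0.685
outer loop
vertex 1.664 1.462 -1.31
vertex 0.895 0.914 -1.135
vertex 2.331 0.177 0.227
endloop
endfacet
facet normal -0.342 0.183 -0.922
outer loop
vertex 0.895 0.914 -1.135
vertex 1.689 0.523 -1.507
vertex 0.92 -0.025 -1.331
endloop
endfacet
facet normal -0.721 -0.160 0.674
outer loop
vertex 0.895 0.914 -1.135
vertex 0.92 -0.025 -1.331
vertex 2.331 0.177 0.227
endloop
endfacet
facet normal -0.341 0.183 -0.922
outer loop
vertex 0.92 -0.025 -1.331
vertex 1.689 0.523 -1.507
vertex 1.714 -0.417 -1.703
endloop
endfacet
facet normal -0.271 -0.892 0.361
outer loop
vertex 0.92 -0.025 -1.331
vertex 1.714 -0.417 -1.703
vertex 2.331 0.177 0.227
endloop
endfacet
facet normal -0.340 0.183 -0.922
outer loop
vertex 1.714 -0.417 -1.703
vertex 1.689 0.523 -1.507
vertex 2.483 0.131 -1.878
endloop
endfacet
facet normal 0.588 -0.806 0.060
outer loop
vertex 1.714 -0.417 -1.703
vertex 2.483 0.131 -1.878
vertex 2.331 0.177 0.227
endloop
endfacet
facet normal -0.340 0.183 -0.922
outer loop
vertex 2.483 0.131 -1.878
vertex 1.689 0.523 -1.507
vertex 2.458 1.07 -1.682
endloop
endfacet
facet normal 0.997 0.012 0.072
outer loop
vertex 2.483 0.131 -1.878
vertex 2.458 1.07 -1.682
vertex 2.331 0.177 0.227
endloop
endfacet
facet normal -0.915 -0.051 -0.400
outer loop
vertex -3.593 -2.882 2.405
vertex -3.984 -1.519 3.124
vertex -2.963 -1.873 0.835
endloop
endfacet
facet normal 0.246 -0.857 -0.452
outer loop
vertex -1.316 -1.781 1.556
vertex -3.593 -2.882 2.405
vertex -2.963 -1.873 0.835
endloop
endfacet
facet normal -0.915 -0.051 -0.400
outer loop
vertex -2.963 -1.873 0.835
vertex -3.984 -1.519 3.124
vertex -3.354 -0.51 1.554
endloop
endfacet
facet normal 0.320 0.512 -0.797
outer loop
vertex -3.354 -0.51 1.554
vertex -1.316 -1.781 1.556
vertex -2.963 -1.873 0.835
endloop
endfacet
facet normal -0.320 -0.512 0.797
outer loop
vertex -3.593 -2.882 2.405
vertex -2.337 -1.427 3.845
vertex -3.984 -1.519 3.124
endloop
endfacet
facet normal 0.246 -0.857 -0.452
outer loop
vertex -1.946 -2.79 3.126
vertex -3.593 -2.882 2.405
vertex -1.316 -1.781 1.556
endloop
endfacet
facet normal -0.320 -0.512 0.797
outer loop
vertex -1.946 -2.79 3.126
vertex -2.337 -1.427 3.845
vertex -3.593 -2.882 2.405
endloop
endfacet
facet normal -0.246 0.857 0.452
outer loop
vertex -3.984 -1.519 3.124
vertex -2.337 -1.427 3.845
vertex -3.354 -0.51 1.554
endloop
endfacet
facet normal 0.320 0.512 -0.797
outer loop
vertex -1.707 -0.418 2.275
vertex -1.316 -1.781 1.556
vertex -3.354 -0.51 1.554
endloop
endfacet
facet normal -0.246 0.857 0.452
outer loop
vertex -3.354 -0.51 1.554
vertex -2.337 -1.427 3.845
vertex -1.707 -0.418 2.275
endloop
endfacet
facet normal 0.915 0.051 0.400
outer loop
vertex -1.707 -0.418 2.275
vertex -1.946 -2.79 3.126
vertex -1.316 -1.781 1.556
endloop
endfacet
facet normal 0.915 0.051 0.400
outer loop
vertex -2.337 -1.427 3.845
vertex -1.946 -2.79 3.126
vertex -1.707 -0.418 2.275
endloop
endfacet

endsolid


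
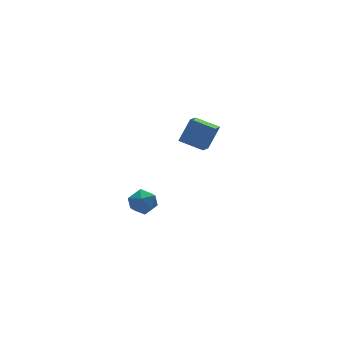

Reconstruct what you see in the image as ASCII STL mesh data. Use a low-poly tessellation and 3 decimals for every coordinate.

solid 
facet normal -0.643 0.713 0.279
outer loop
vertex 2.342 3.508 -0.019
vertex 3.159 4.483 -0.627
vertex 1.511 3.316 -1.443
endloop
endfacet
facet normal -0.580 -0.691 0.432
outer loop
vertex 2.501 2.217 -1.873
vertex 2.342 3.508 -0.019
vertex 1.511 3.316 -1.443
endloop
endfacet
facet normal -0.643 0.713 0.279
outer loop
vertex 1.511 3.316 -1.443
vertex 3.159 4.483 -0.627
vertex 2.328 4.291 -2.051
endloop
endfacet
facet normal -0.501 -0.115 -0.858
outer loop
vertex 2.328 4.291 -2.051
vertex 2.501 2.217 -1.873
vertex 1.511 3.316 -1.443
endloop
endfacet
facet normal 0.501 0.115 0.858
outer loop
vertex 2.342 3.508 -0.019
vertex 4.149 3.384 -1.057
vertex 3.159 4.483 -0.627
endloop
endfacet
facet normal -0.580 -0.691 0.432
outer loop
vertex 3.332 2.409 -0.449
vertex 2.342 3.508 -0.019
vertex 2.501 2.217 -1.873
endloop
endfacet
facet normal 0.501 0.115 0.858
outer loop
vertex 3.332 2.409 -0.449
vertex 4.149 3.384 -1.057
vertex 2.342 3.508 -0.019
endloop
endfacet
facet normal 0.580 0.691 -0.432
outer loop
vertex 3.159 4.483 -0.627
vertex 4.149 3.384 -1.057
vertex 2.328 4.291 -2.051
endloop
endfacet
facet normal -0.501 -0.115 -0.858
outer loop
vertex 3.318 3.192 -2.481
vertex 2.501 2.217 -1.873
vertex 2.328 4.291 -2.051
endloop
endfacet
facet normal 0.580 0.691 -0.432
outer loop
vertex 2.328 4.291 -2.051
vertex 4.149 3.384 -1.057
vertex 3.318 3.192 -2.481
endloop
endfacet
facet normal 0.643 -0.713 -0.279
outer loop
vertex 3.318 3.192 -2.481
vertex 3.332 2.409 -0.449
vertex 2.501 2.217 -1.873
endloop
endfacet
facet normal 0.643 -0.713 -0.279
outer loop
vertex 4.149 3.384 -1.057
vertex 3.332 2.409 -0.449
vertex 3.318 3.192 -2.481
endloop
endfacet
facet normal -0.505 0.054 0.861
outer loop
vertex -4.7 -3.488 -0.242
vertex -4.292 -4.206 0.042
vertex -3.947 -3.419 0.195
endloop
endfacet
facet normal -0.403 0.704 0.584
outer loop
vertex -4.7 -3.488 -0.242
vertex -3.947 -3.419 0.195
vertex -4.092 -2.92 -0.507
endloop
endfacet
facet normal -0.697 0.714 -0.067
outer loop
vertex -4.7 -3.488 -0.242
vertex -4.092 -2.92 -0.507
vertex -4.527 -3.399 -1.093
endloop
endfacet
facet normal -0.979 0.070 -0.192
outer loop
vertex -4.7 -3.488 -0.242
vertex -4.527 -3.399 -1.093
vertex -4.65 -4.193 -0.754
endloop
endfacet
facet normal -0.860 -0.338 0.381
outer loop
vertex -4.7 -3.488 -0.242
vertex -4.65 -4.193 -0.754
vertex -4.292 -4.206 0.042
endloop
endfacet
facet normal 0.299 0.806 0.511
outer loop
vertex -4.092 -2.92 -0.507
vertex -3.947 -3.419 0.195
vertex -3.31 -3.287 -0.386
endloop
endfacet
facet normal 0.135 -0.246 0.960
outer loop
vertex -3.947 -3.419 0.195
vertex -4.292 -4.206 0.042
vertex -3.433 -4.081 -0.047
endloop
endfacet
facet normal -0.441 -0.879 0.184
outer loop
vertex -4.292 -4.206 0.042
vertex -4.65 -4.193 -0.754
vertex -3.868 -4.56 -0.633
endloop
endfacet
facet normal -0.632 -0.219 -0.743
outer loop
vertex -4.65 -4.193 -0.754
vertex -4.527 -3.399 -1.093
vertex -4.013 -4.061 -1.335
endloop
endfacet
facet normal -0.176 0.822 -0.542
outer loop
vertex -4.527 -3.399 -1.093
vertex -4.092 -2.92 -0.507
vertex -3.668 -3.274 -1.182
endloop
endfacet
facet normal 0.979 -0.070 0.192
outer loop
vertex -3.26 -3.992 -0.898
vertex -3.31 -3.287 -0.386
vertex -3.433 -4.081 -0.047
endloop
endfacet
facet normal 0.697 -0.714 0.067
outer loop
vertex -3.26 -3.992 -0.898
vertex -3.433 -4.081 -0.047
vertex -3.868 -4.56 -0.633
endloop
endfacet
facet normal 0.403 -0.704 -0.584
outer loop
vertex -3.26 -3.992 -0.898
vertex -3.868 -4.56 -0.633
vertex -4.013 -4.061 -1.335
endloop
endfacet
facet normal 0.505 -0.054 -0.861
outer loop
vertex -3.26 -3.992 -0.898
vertex -4.013 -4.061 -1.335
vertex -3.668 -3.274 -1.182
endloop
endfacet
facet normal 0.860 0.338 -0.381
outer loop
vertex -3.26 -3.992 -0.898
vertex -3.668 -3.274 -1.182
vertex -3.31 -3.287 -0.386
endloop
endfacet
facet normal 0.632 0.219 0.743
outer loop
vertex -3.433 -4.081 -0.047
vertex -3.31 -3.287 -0.386
vertex -3.947 -3.419 0.195
endloop
endfacet
facet normal 0.176 -0.822 0.542
outer loop
vertex -3.868 -4.56 -0.633
vertex -3.433 -4.081 -0.047
vertex -4.292 -4.206 0.042
endloop
endfacet
facet normal -0.299 -0.806 -0.511
outer loop
vertex -4.013 -4.061 -1.335
vertex -3.868 -4.56 -0.633
vertex -4.65 -4.193 -0.754
endloop
endfacet
facet normal -0.135 0.246 -0.960
outer loop
vertex -3.668 -3.274 -1.182
vertex -4.013 -4.061 -1.335
vertex -4.527 -3.399 -1.093
endloop
endfacet
facet normal 0.441 0.879 -0.184
outer loop
vertex -3.31 -3.287 -0.386
vertex -3.668 -3.274 -1.182
vertex -4.092 -2.92 -0.507
endloop
endfacet

endsolid


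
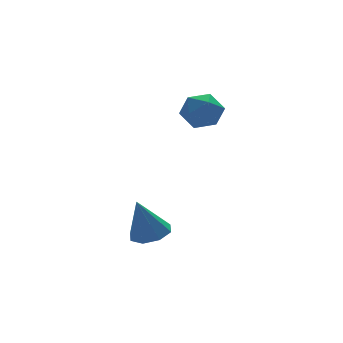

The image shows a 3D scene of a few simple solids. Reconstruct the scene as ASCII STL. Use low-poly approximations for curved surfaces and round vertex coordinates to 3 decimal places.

solid 
facet normal -0.284 0.904 -0.318
outer loop
vertex 2.573 3.802 -0.094
vertex 1.957 3.756 0.325
vertex 2.58 4.052 0.61
endloop
endfacet
facet normal 0.427 0.851 -0.306
outer loop
vertex 2.573 3.802 -0.094
vertex 2.58 4.052 0.61
vertex 3.161 3.665 0.346
endloop
endfacet
facet normal 0.615 0.306 -0.727
outer loop
vertex 2.573 3.802 -0.094
vertex 3.161 3.665 0.346
vertex 2.897 3.13 -0.103
endloop
endfacet
facet normal 0.019 0.023 -1.000
outer loop
vertex 2.573 3.802 -0.094
vertex 2.897 3.13 -0.103
vertex 2.152 3.186 -0.116
endloop
endfacet
facet normal -0.537 0.394 -0.746
outer loop
vertex 2.573 3.802 -0.094
vertex 2.152 3.186 -0.116
vertex 1.957 3.756 0.325
endloop
endfacet
facet normal 0.625 0.692 0.361
outer loop
vertex 3.161 3.665 0.346
vertex 2.58 4.052 0.61
vertex 2.908 3.534 1.036
endloop
endfacet
facet normal -0.526 0.779 0.341
outer loop
vertex 2.58 4.052 0.61
vertex 1.957 3.756 0.325
vertex 2.163 3.59 1.023
endloop
endfacet
facet normal -0.935 -0.048 -0.352
outer loop
vertex 1.957 3.756 0.325
vertex 2.152 3.186 -0.116
vertex 1.899 3.055 0.574
endloop
endfacet
facet normal -0.035 -0.648 -0.761
outer loop
vertex 2.152 3.186 -0.116
vertex 2.897 3.13 -0.103
vertex 2.48 2.668 0.31
endloop
endfacet
facet normal 0.928 -0.190 -0.319
outer loop
vertex 2.897 3.13 -0.103
vertex 3.161 3.665 0.346
vertex 3.103 2.964 0.595
endloop
endfacet
facet normal -0.019 -0.023 1.000
outer loop
vertex 2.487 2.918 1.014
vertex 2.908 3.534 1.036
vertex 2.163 3.59 1.023
endloop
endfacet
facet normal -0.615 -0.306 0.727
outer loop
vertex 2.487 2.918 1.014
vertex 2.163 3.59 1.023
vertex 1.899 3.055 0.574
endloop
endfacet
facet normal -0.427 -0.851 0.306
outer loop
vertex 2.487 2.918 1.014
vertex 1.899 3.055 0.574
vertex 2.48 2.668 0.31
endloop
endfacet
facet normal 0.284 -0.904 0.318
outer loop
vertex 2.487 2.918 1.014
vertex 2.48 2.668 0.31
vertex 3.103 2.964 0.595
endloop
endfacet
facet normal 0.537 -0.394 0.746
outer loop
vertex 2.487 2.918 1.014
vertex 3.103 2.964 0.595
vertex 2.908 3.534 1.036
endloop
endfacet
facet normal 0.035 0.648 0.761
outer loop
vertex 2.163 3.59 1.023
vertex 2.908 3.534 1.036
vertex 2.58 4.052 0.61
endloop
endfacet
facet normal -0.928 0.190 0.319
outer loop
vertex 1.899 3.055 0.574
vertex 2.163 3.59 1.023
vertex 1.957 3.756 0.325
endloop
endfacet
facet normal -0.625 -0.692 -0.361
outer loop
vertex 2.48 2.668 0.31
vertex 1.899 3.055 0.574
vertex 2.152 3.186 -0.116
endloop
endfacet
facet normal 0.526 -0.779 -0.341
outer loop
vertex 3.103 2.964 0.595
vertex 2.48 2.668 0.31
vertex 2.897 3.13 -0.103
endloop
endfacet
facet normal 0.935 0.048 0.352
outer loop
vertex 2.908 3.534 1.036
vertex 3.103 2.964 0.595
vertex 3.161 3.665 0.346
endloop
endfacet
facet normal 0.290 -0.057 -0.955
outer loop
vertex 0.899 2.401 -3.613
vertex 0.25 2.449 -3.813
vertex 0.749 2.894 -3.688
endloop
endfacet
facet normal 0.722 0.314 0.617
outer loop
vertex 0.899 2.401 -3.613
vertex 0.749 2.894 -3.688
vertex -0.17 2.531 -2.427
endloop
endfacet
facet normal 0.289 -0.055 -0.956
outer loop
vertex 0.749 2.894 -3.688
vertex 0.25 2.449 -3.813
vertex 0.307 3.126 -3.835
endloop
endfacet
facet normal 0.291 0.842 0.454
outer loop
vertex 0.749 2.894 -3.688
vertex 0.307 3.126 -3.835
vertex -0.17 2.531 -2.427
endloop
endfacet
facet normal 0.291 -0.056 -0.955
outer loop
vertex 0.307 3.126 -3.835
vertex 0.25 2.449 -3.813
vertex -0.168 2.962 -3.97
endloop
endfacet
facet normal -0.378 0.892 0.249
outer loop
vertex 0.307 3.126 -3.835
vertex -0.168 2.962 -3.97
vertex -0.17 2.531 -2.427
endloop
endfacet
facet normal 0.289 -0.057 -0.956
outer loop
vertex -0.168 2.962 -3.97
vertex 0.25 2.449 -3.813
vertex -0.398 2.497 -4.012
endloop
endfacet
facet normal -0.894 0.432 0.119
outer loop
vertex -0.168 2.962 -3.97
vertex -0.398 2.497 -4.012
vertex -0.17 2.531 -2.427
endloop
endfacet
facet normal 0.289 -0.056 -0.956
outer loop
vertex -0.398 2.497 -4.012
vertex 0.25 2.449 -3.813
vertex -0.249 2.004 -3.938
endloop
endfacet
facet normal -0.953 -0.267 0.143
outer loop
vertex -0.398 2.497 -4.012
vertex -0.249 2.004 -3.938
vertex -0.17 2.531 -2.427
endloop
endfacet
facet normal 0.290 -0.057 -0.955
outer loop
vertex -0.249 2.004 -3.938
vertex 0.25 2.449 -3.813
vertex 0.193 1.772 -3.79
endloop
endfacet
facet normal -0.521 -0.797 0.305
outer loop
vertex -0.249 2.004 -3.938
vertex 0.193 1.772 -3.79
vertex -0.17 2.531 -2.427
endloop
endfacet
facet normal 0.291 -0.057 -0.955
outer loop
vertex 0.193 1.772 -3.79
vertex 0.25 2.449 -3.813
vertex 0.668 1.936 -3.655
endloop
endfacet
facet normal 0.147 -0.847 0.511
outer loop
vertex 0.193 1.772 -3.79
vertex 0.668 1.936 -3.655
vertex -0.17 2.531 -2.427
endloop
endfacet
facet normal 0.290 -0.058 -0.955
outer loop
vertex 0.668 1.936 -3.655
vertex 0.25 2.449 -3.813
vertex 0.899 2.401 -3.613
endloop
endfacet
facet normal 0.663 -0.387 0.640
outer loop
vertex 0.668 1.936 -3.655
vertex 0.899 2.401 -3.613
vertex -0.17 2.531 -2.427
endloop
endfacet

endsolid


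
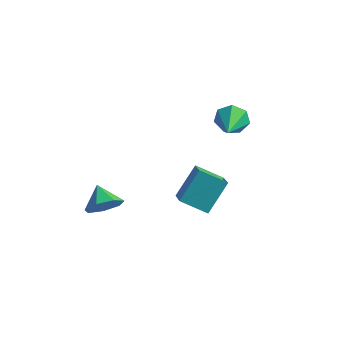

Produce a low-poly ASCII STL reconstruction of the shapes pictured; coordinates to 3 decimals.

solid 
facet normal -0.835 -0.274 0.478
outer loop
vertex 3.379 -1.796 0.621
vertex 3.73 -0.48 1.989
vertex 2.724 -0.942 -0.033
endloop
endfacet
facet normal -0.182 -0.682 -0.708
outer loop
vertex 4.01 -0.52 -0.769
vertex 3.379 -1.796 0.621
vertex 2.724 -0.942 -0.033
endloop
endfacet
facet normal -0.835 -0.274 0.478
outer loop
vertex 2.724 -0.942 -0.033
vertex 3.73 -0.48 1.989
vertex 3.075 0.374 1.334
endloop
endfacet
facet normal -0.520 0.678 -0.519
outer loop
vertex 3.075 0.374 1.334
vertex 4.01 -0.52 -0.769
vertex 2.724 -0.942 -0.033
endloop
endfacet
facet normal 0.520 -0.678 0.519
outer loop
vertex 3.379 -1.796 0.621
vertex 5.016 -0.058 1.253
vertex 3.73 -0.48 1.989
endloop
endfacet
facet normal -0.181 -0.682 -0.708
outer loop
vertex 4.665 -1.374 -0.114
vertex 3.379 -1.796 0.621
vertex 4.01 -0.52 -0.769
endloop
endfacet
facet normal 0.520 -0.678 0.520
outer loop
vertex 4.665 -1.374 -0.114
vertex 5.016 -0.058 1.253
vertex 3.379 -1.796 0.621
endloop
endfacet
facet normal 0.181 0.682 0.708
outer loop
vertex 3.73 -0.48 1.989
vertex 5.016 -0.058 1.253
vertex 3.075 0.374 1.334
endloop
endfacet
facet normal -0.520 0.678 -0.519
outer loop
vertex 4.361 0.796 0.599
vertex 4.01 -0.52 -0.769
vertex 3.075 0.374 1.334
endloop
endfacet
facet normal 0.181 0.682 0.709
outer loop
vertex 3.075 0.374 1.334
vertex 5.016 -0.058 1.253
vertex 4.361 0.796 0.599
endloop
endfacet
facet normal 0.835 0.274 -0.478
outer loop
vertex 4.361 0.796 0.599
vertex 4.665 -1.374 -0.114
vertex 4.01 -0.52 -0.769
endloop
endfacet
facet normal 0.835 0.274 -0.478
outer loop
vertex 5.016 -0.058 1.253
vertex 4.665 -1.374 -0.114
vertex 4.361 0.796 0.599
endloop
endfacet
facet normal -0.325 0.895 -0.306
outer loop
vertex 3.737 3.774 1.367
vertex 3.253 3.856 2.122
vertex 4.102 4.112 1.969
endloop
endfacet
facet normal 0.884 -0.254 -0.393
outer loop
vertex 3.737 3.774 1.367
vertex 4.102 4.112 1.969
vertex 3.867 2.164 2.698
endloop
endfacet
facet normal -0.325 0.895 -0.305
outer loop
vertex 4.102 4.112 1.969
vertex 3.253 3.856 2.122
vertex 3.828 4.257 2.686
endloop
endfacet
facet normal 0.935 0.019 0.353
outer loop
vertex 4.102 4.112 1.969
vertex 3.828 4.257 2.686
vertex 3.867 2.164 2.698
endloop
endfacet
facet normal -0.325 0.895 -0.305
outer loop
vertex 3.828 4.257 2.686
vertex 3.253 3.856 2.122
vertex 3.121 4.1 2.978
endloop
endfacet
facet normal 0.379 0.012 0.925
outer loop
vertex 3.828 4.257 2.686
vertex 3.121 4.1 2.978
vertex 3.867 2.164 2.698
endloop
endfacet
facet normal -0.325 0.895 -0.305
outer loop
vertex 3.121 4.1 2.978
vertex 3.253 3.856 2.122
vertex 2.513 3.759 2.625
endloop
endfacet
facet normal -0.366 -0.270 0.891
outer loop
vertex 3.121 4.1 2.978
vertex 2.513 3.759 2.625
vertex 3.867 2.164 2.698
endloop
endfacet
facet normal -0.325 0.895 -0.305
outer loop
vertex 2.513 3.759 2.625
vertex 3.253 3.856 2.122
vertex 2.463 3.491 1.893
endloop
endfacet
facet normal -0.739 -0.615 0.276
outer loop
vertex 2.513 3.759 2.625
vertex 2.463 3.491 1.893
vertex 3.867 2.164 2.698
endloop
endfacet
facet normal -0.325 0.895 -0.305
outer loop
vertex 2.463 3.491 1.893
vertex 3.253 3.856 2.122
vertex 3.007 3.498 1.333
endloop
endfacet
facet normal -0.459 -0.762 -0.456
outer loop
vertex 2.463 3.491 1.893
vertex 3.007 3.498 1.333
vertex 3.867 2.164 2.698
endloop
endfacet
facet normal -0.324 0.895 -0.305
outer loop
vertex 3.007 3.498 1.333
vertex 3.253 3.856 2.122
vertex 3.737 3.774 1.367
endloop
endfacet
facet normal 0.263 -0.602 -0.754
outer loop
vertex 3.007 3.498 1.333
vertex 3.737 3.774 1.367
vertex 3.867 2.164 2.698
endloop
endfacet
facet normal 0.642 -0.586 -0.494
outer loop
vertex 0.57 -2.993 0.412
vertex 0.001 -2.935 -0.396
vertex 0.748 -2.346 -0.124
endloop
endfacet
facet normal 0.238 0.580 0.779
outer loop
vertex 0.57 -2.993 0.412
vertex 0.748 -2.346 -0.124
vertex -0.821 -2.185 0.236
endloop
endfacet
facet normal 0.642 -0.586 -0.494
outer loop
vertex 0.748 -2.346 -0.124
vertex 0.001 -2.935 -0.396
vertex 0.364 -2.142 -0.865
endloop
endfacet
facet normal 0.144 0.971 0.193
outer loop
vertex 0.748 -2.346 -0.124
vertex 0.364 -2.142 -0.865
vertex -0.821 -2.185 0.236
endloop
endfacet
facet normal 0.642 -0.586 -0.494
outer loop
vertex 0.364 -2.142 -0.865
vertex 0.001 -2.935 -0.396
vertex -0.294 -2.536 -1.253
endloop
endfacet
facet normal -0.336 0.883 -0.327
outer loop
vertex 0.364 -2.142 -0.865
vertex -0.294 -2.536 -1.253
vertex -0.821 -2.185 0.236
endloop
endfacet
facet normal 0.643 -0.586 -0.494
outer loop
vertex -0.294 -2.536 -1.253
vertex 0.001 -2.935 -0.396
vertex -0.729 -3.23 -0.996
endloop
endfacet
facet normal -0.839 0.383 -0.387
outer loop
vertex -0.294 -2.536 -1.253
vertex -0.729 -3.23 -0.996
vertex -0.821 -2.185 0.236
endloop
endfacet
facet normal 0.643 -0.586 -0.494
outer loop
vertex -0.729 -3.23 -0.996
vertex 0.001 -2.935 -0.396
vertex -0.615 -3.702 -0.287
endloop
endfacet
facet normal -0.987 -0.153 0.056
outer loop
vertex -0.729 -3.23 -0.996
vertex -0.615 -3.702 -0.287
vertex -0.821 -2.185 0.236
endloop
endfacet
facet normal 0.642 -0.586 -0.494
outer loop
vertex -0.615 -3.702 -0.287
vertex 0.001 -2.935 -0.396
vertex -0.037 -3.597 0.34
endloop
endfacet
facet normal -0.669 -0.322 0.670
outer loop
vertex -0.615 -3.702 -0.287
vertex -0.037 -3.597 0.34
vertex -0.821 -2.185 0.236
endloop
endfacet
facet normal 0.642 -0.586 -0.494
outer loop
vertex -0.037 -3.597 0.34
vertex 0.001 -2.935 -0.396
vertex 0.57 -2.993 0.412
endloop
endfacet
facet normal -0.123 0.005 0.992
outer loop
vertex -0.037 -3.597 0.34
vertex 0.57 -2.993 0.412
vertex -0.821 -2.185 0.236
endloop
endfacet

endsolid


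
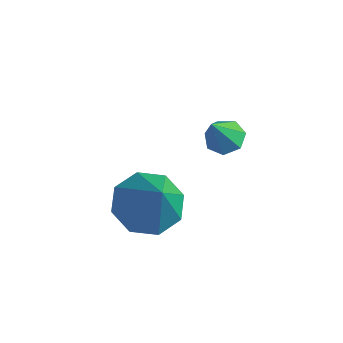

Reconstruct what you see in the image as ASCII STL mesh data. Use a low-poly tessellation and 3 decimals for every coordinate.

solid 
facet normal -0.139 0.519 -0.844
outer loop
vertex -0.738 3.51 -1.954
vertex -1.094 3.904 -1.653
vertex -0.49 3.926 -1.739
endloop
endfacet
facet normal 0.861 -0.508 -0.010
outer loop
vertex -0.738 3.51 -1.954
vertex -0.49 3.926 -1.739
vertex -0.906 3.196 -0.507
endloop
endfacet
facet normal -0.139 0.520 -0.843
outer loop
vertex -0.49 3.926 -1.739
vertex -1.094 3.904 -1.653
vertex -0.697 4.324 -1.459
endloop
endfacet
facet normal 0.895 0.179 0.408
outer loop
vertex -0.49 3.926 -1.739
vertex -0.697 4.324 -1.459
vertex -0.906 3.196 -0.507
endloop
endfacet
facet normal -0.139 0.520 -0.843
outer loop
vertex -0.697 4.324 -1.459
vertex -1.094 3.904 -1.653
vertex -1.203 4.406 -1.325
endloop
endfacet
facet normal 0.295 0.584 0.756
outer loop
vertex -0.697 4.324 -1.459
vertex -1.203 4.406 -1.325
vertex -0.906 3.196 -0.507
endloop
endfacet
facet normal -0.137 0.521 -0.843
outer loop
vertex -1.203 4.406 -1.325
vertex -1.094 3.904 -1.653
vertex -1.627 4.11 -1.439
endloop
endfacet
facet normal -0.489 0.403 0.774
outer loop
vertex -1.203 4.406 -1.325
vertex -1.627 4.11 -1.439
vertex -0.906 3.196 -0.507
endloop
endfacet
facet normal -0.138 0.520 -0.843
outer loop
vertex -1.627 4.11 -1.439
vertex -1.094 3.904 -1.653
vertex -1.649 3.658 -1.714
endloop
endfacet
facet normal -0.866 -0.229 0.445
outer loop
vertex -1.627 4.11 -1.439
vertex -1.649 3.658 -1.714
vertex -0.906 3.196 -0.507
endloop
endfacet
facet normal -0.138 0.520 -0.843
outer loop
vertex -1.649 3.658 -1.714
vertex -1.094 3.904 -1.653
vertex -1.254 3.391 -1.943
endloop
endfacet
facet normal -0.552 -0.834 0.020
outer loop
vertex -1.649 3.658 -1.714
vertex -1.254 3.391 -1.943
vertex -0.906 3.196 -0.507
endloop
endfacet
facet normal -0.138 0.520 -0.843
outer loop
vertex -1.254 3.391 -1.943
vertex -1.094 3.904 -1.653
vertex -0.738 3.51 -1.954
endloop
endfacet
facet normal 0.217 -0.959 -0.183
outer loop
vertex -1.254 3.391 -1.943
vertex -0.738 3.51 -1.954
vertex -0.906 3.196 -0.507
endloop
endfacet
facet normal -0.553 0.226 -0.802
outer loop
vertex -1.584 1.871 -5.179
vertex -2.398 2.187 -4.528
vertex -1.539 2.68 -4.982
endloop
endfacet
facet normal 0.989 -0.019 -0.147
outer loop
vertex -1.584 1.871 -5.179
vertex -1.539 2.68 -4.982
vertex -1.242 1.713 -2.852
endloop
endfacet
facet normal -0.554 0.226 -0.801
outer loop
vertex -1.539 2.68 -4.982
vertex -2.398 2.187 -4.528
vertex -1.998 3.2 -4.518
endloop
endfacet
facet normal 0.804 0.576 0.149
outer loop
vertex -1.539 2.68 -4.982
vertex -1.998 3.2 -4.518
vertex -1.242 1.713 -2.852
endloop
endfacet
facet normal -0.554 0.226 -0.801
outer loop
vertex -1.998 3.2 -4.518
vertex -2.398 2.187 -4.528
vertex -2.691 3.127 -4.06
endloop
endfacet
facet normal 0.289 0.776 0.561
outer loop
vertex -1.998 3.2 -4.518
vertex -2.691 3.127 -4.06
vertex -1.242 1.713 -2.852
endloop
endfacet
facet normal -0.553 0.227 -0.802
outer loop
vertex -2.691 3.127 -4.06
vertex -2.398 2.187 -4.528
vertex -3.213 2.503 -3.876
endloop
endfacet
facet normal -0.255 0.464 0.849
outer loop
vertex -2.691 3.127 -4.06
vertex -3.213 2.503 -3.876
vertex -1.242 1.713 -2.852
endloop
endfacet
facet normal -0.554 0.226 -0.802
outer loop
vertex -3.213 2.503 -3.876
vertex -2.398 2.187 -4.528
vertex -3.258 1.693 -4.073
endloop
endfacet
facet normal -0.509 -0.177 0.843
outer loop
vertex -3.213 2.503 -3.876
vertex -3.258 1.693 -4.073
vertex -1.242 1.713 -2.852
endloop
endfacet
facet normal -0.554 0.226 -0.801
outer loop
vertex -3.258 1.693 -4.073
vertex -2.398 2.187 -4.528
vertex -2.799 1.173 -4.537
endloop
endfacet
facet normal -0.323 -0.773 0.546
outer loop
vertex -3.258 1.693 -4.073
vertex -2.799 1.173 -4.537
vertex -1.242 1.713 -2.852
endloop
endfacet
facet normal -0.554 0.226 -0.801
outer loop
vertex -2.799 1.173 -4.537
vertex -2.398 2.187 -4.528
vertex -2.106 1.247 -4.995
endloop
endfacet
facet normal 0.192 -0.972 0.134
outer loop
vertex -2.799 1.173 -4.537
vertex -2.106 1.247 -4.995
vertex -1.242 1.713 -2.852
endloop
endfacet
facet normal -0.553 0.226 -0.802
outer loop
vertex -2.106 1.247 -4.995
vertex -2.398 2.187 -4.528
vertex -1.584 1.871 -5.179
endloop
endfacet
facet normal 0.735 -0.660 -0.153
outer loop
vertex -2.106 1.247 -4.995
vertex -1.584 1.871 -5.179
vertex -1.242 1.713 -2.852
endloop
endfacet

endsolid
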